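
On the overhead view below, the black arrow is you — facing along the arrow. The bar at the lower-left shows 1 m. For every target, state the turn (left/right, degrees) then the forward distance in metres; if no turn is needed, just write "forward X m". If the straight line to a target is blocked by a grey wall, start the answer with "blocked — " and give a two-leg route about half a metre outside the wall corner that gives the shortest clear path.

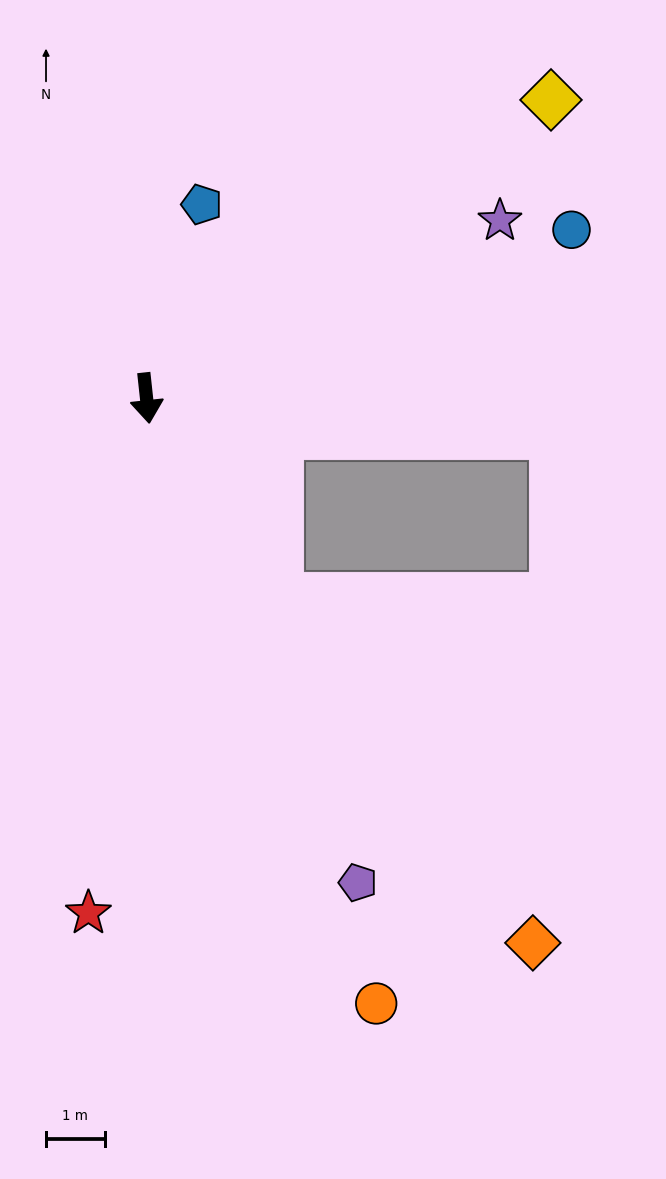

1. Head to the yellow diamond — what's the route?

turn left 120°, forward 8.6 m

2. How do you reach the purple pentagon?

turn left 17°, forward 9.0 m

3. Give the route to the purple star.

turn left 110°, forward 6.7 m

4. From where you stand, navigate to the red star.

turn right 13°, forward 8.8 m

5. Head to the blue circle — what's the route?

turn left 105°, forward 7.8 m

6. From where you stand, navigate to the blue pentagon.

turn left 158°, forward 3.4 m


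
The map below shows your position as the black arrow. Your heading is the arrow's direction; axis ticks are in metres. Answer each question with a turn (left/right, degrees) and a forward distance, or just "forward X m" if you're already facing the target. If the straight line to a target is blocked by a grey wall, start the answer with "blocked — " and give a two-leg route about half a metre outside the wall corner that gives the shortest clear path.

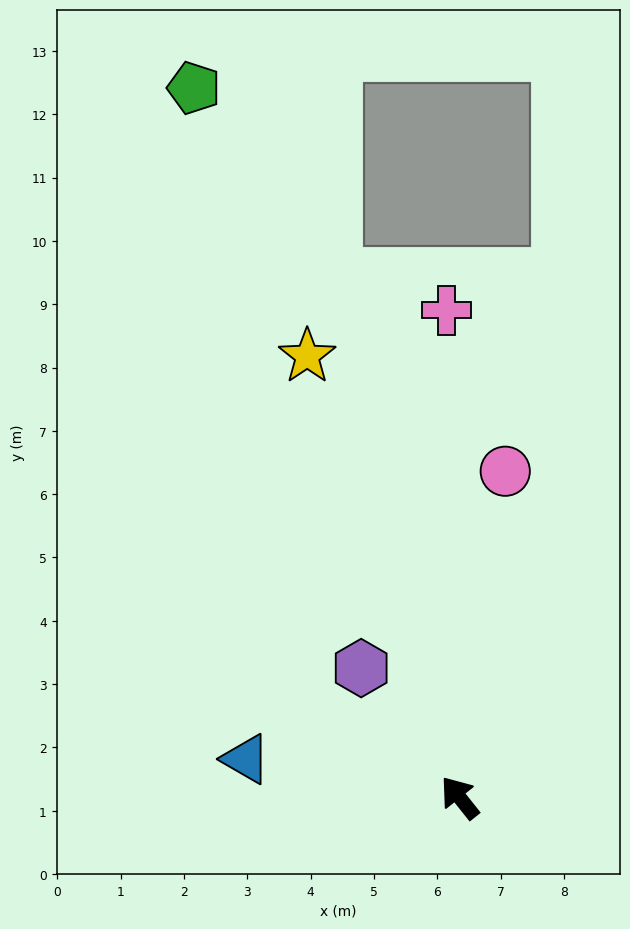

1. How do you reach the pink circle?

turn right 46°, forward 5.2 m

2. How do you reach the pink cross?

turn right 37°, forward 7.7 m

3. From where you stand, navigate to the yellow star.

turn right 19°, forward 7.4 m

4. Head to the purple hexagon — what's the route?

forward 2.6 m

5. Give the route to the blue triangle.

turn left 41°, forward 3.4 m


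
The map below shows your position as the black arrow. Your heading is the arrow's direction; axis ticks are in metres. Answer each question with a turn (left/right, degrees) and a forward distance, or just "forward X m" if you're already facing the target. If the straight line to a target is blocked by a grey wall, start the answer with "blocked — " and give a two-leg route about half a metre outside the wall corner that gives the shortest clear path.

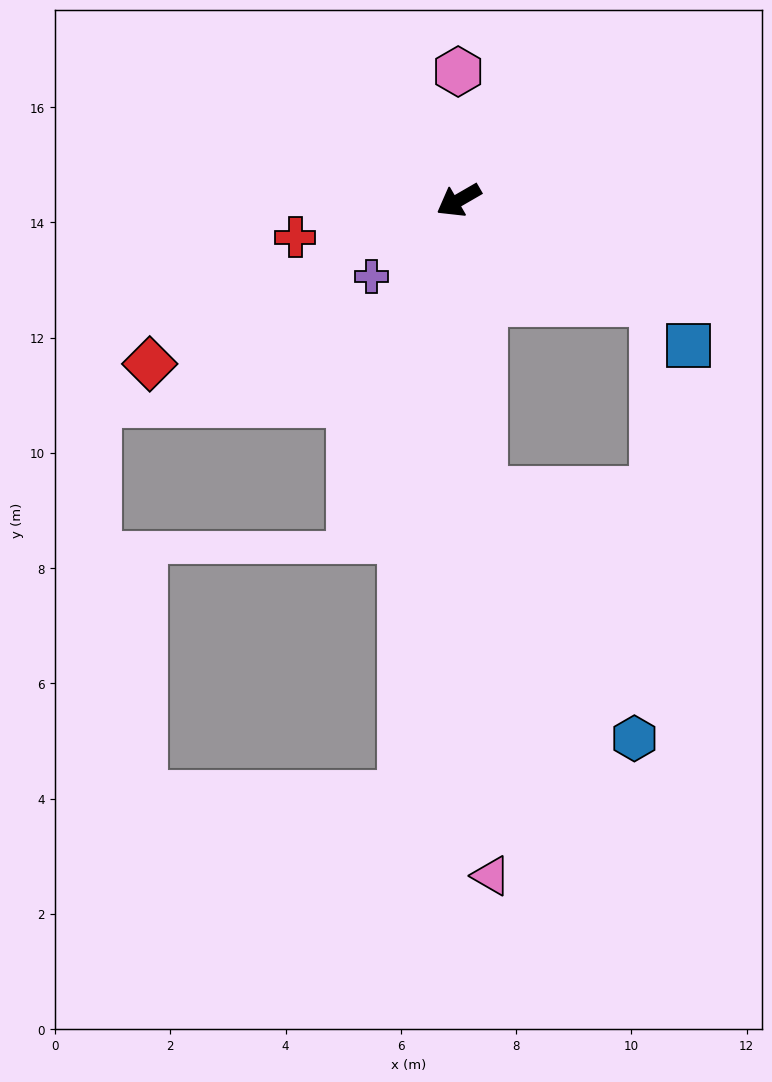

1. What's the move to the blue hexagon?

blocked — turn left 65°, forward 5.1 m, then turn left 26°, forward 5.0 m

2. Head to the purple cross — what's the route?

turn left 11°, forward 2.0 m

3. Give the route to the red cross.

turn right 17°, forward 2.9 m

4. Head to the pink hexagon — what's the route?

turn right 120°, forward 2.2 m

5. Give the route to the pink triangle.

turn left 63°, forward 11.7 m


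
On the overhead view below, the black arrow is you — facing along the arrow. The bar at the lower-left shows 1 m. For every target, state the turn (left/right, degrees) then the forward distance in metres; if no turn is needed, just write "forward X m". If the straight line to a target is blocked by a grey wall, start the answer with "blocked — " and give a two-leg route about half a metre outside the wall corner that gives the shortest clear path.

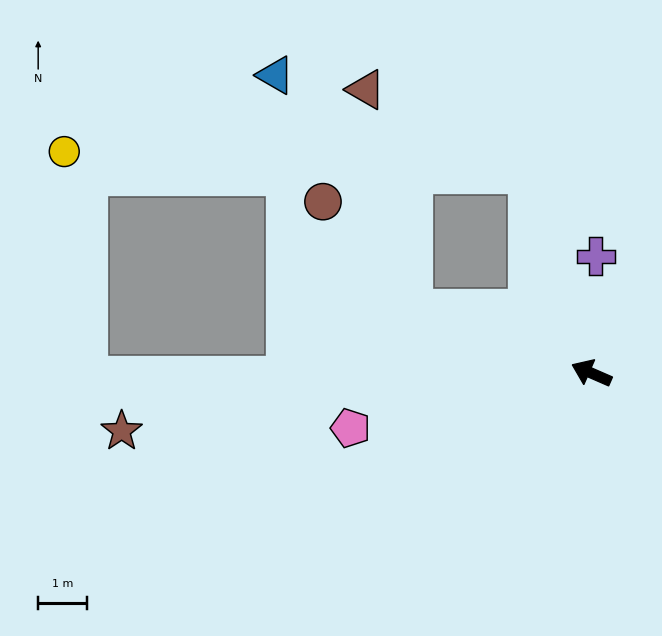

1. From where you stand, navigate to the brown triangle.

blocked — turn right 49°, forward 4.3 m, then turn left 46°, forward 3.8 m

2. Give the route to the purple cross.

turn right 69°, forward 2.4 m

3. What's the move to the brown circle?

blocked — turn left 4°, forward 3.9 m, then turn right 31°, forward 2.9 m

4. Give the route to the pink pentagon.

turn left 36°, forward 5.1 m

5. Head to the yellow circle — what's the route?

blocked — turn left 24°, forward 10.3 m, then turn right 85°, forward 4.6 m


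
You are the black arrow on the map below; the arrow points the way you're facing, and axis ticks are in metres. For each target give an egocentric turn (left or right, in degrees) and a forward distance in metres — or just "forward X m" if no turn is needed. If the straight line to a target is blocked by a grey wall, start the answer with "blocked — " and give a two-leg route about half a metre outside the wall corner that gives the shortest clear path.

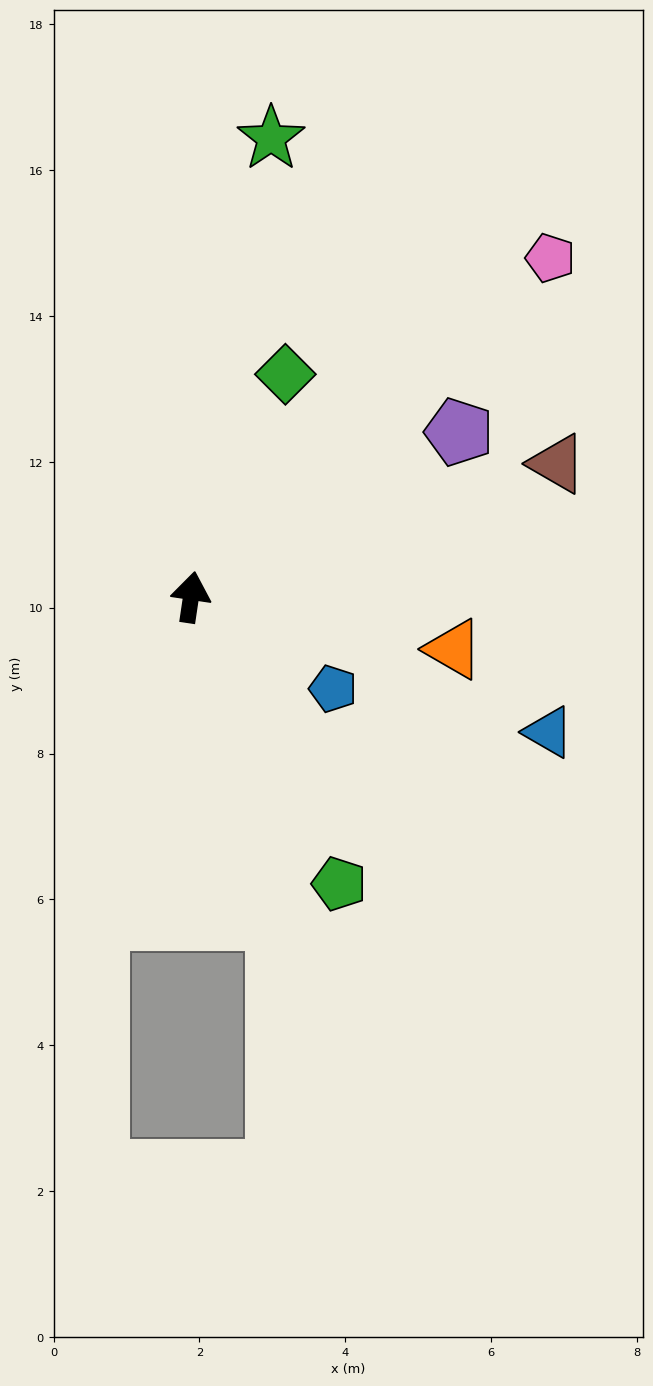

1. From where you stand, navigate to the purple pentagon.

turn right 50°, forward 4.3 m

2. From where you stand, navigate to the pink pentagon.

turn right 38°, forward 6.8 m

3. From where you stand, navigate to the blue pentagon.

turn right 114°, forward 2.3 m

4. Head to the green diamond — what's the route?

turn right 14°, forward 3.3 m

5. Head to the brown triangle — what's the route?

turn right 62°, forward 5.3 m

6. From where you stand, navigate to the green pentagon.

turn right 144°, forward 4.4 m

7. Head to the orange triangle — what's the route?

turn right 93°, forward 3.7 m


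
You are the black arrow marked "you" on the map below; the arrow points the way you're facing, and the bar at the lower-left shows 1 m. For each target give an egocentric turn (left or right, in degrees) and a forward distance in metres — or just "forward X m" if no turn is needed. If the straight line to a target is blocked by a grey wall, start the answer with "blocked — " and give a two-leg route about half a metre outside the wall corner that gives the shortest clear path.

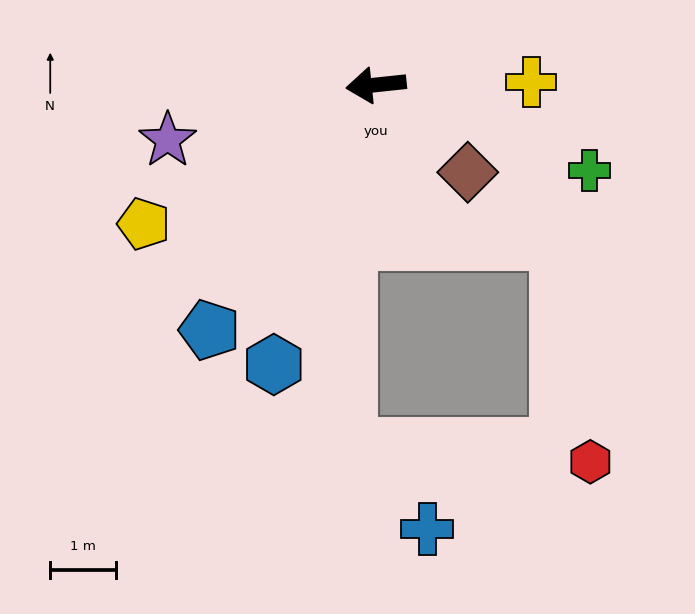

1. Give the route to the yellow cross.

turn left 175°, forward 2.4 m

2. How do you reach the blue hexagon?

turn left 64°, forward 4.5 m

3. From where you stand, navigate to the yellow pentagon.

turn left 25°, forward 4.1 m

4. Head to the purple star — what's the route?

turn left 9°, forward 3.3 m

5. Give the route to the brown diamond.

turn left 130°, forward 1.9 m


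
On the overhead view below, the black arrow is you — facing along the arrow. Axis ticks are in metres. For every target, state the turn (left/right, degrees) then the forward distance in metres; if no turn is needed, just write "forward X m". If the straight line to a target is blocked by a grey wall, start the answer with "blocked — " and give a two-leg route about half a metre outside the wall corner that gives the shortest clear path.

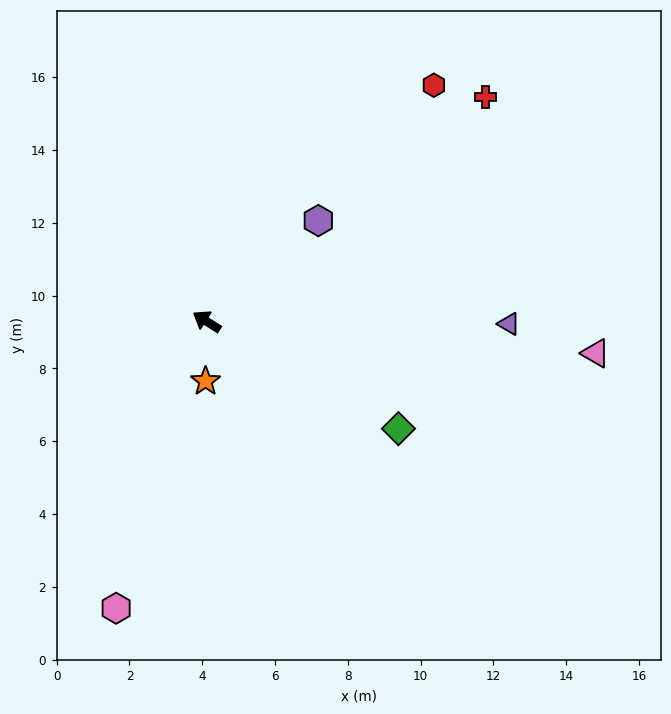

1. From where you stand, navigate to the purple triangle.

turn right 148°, forward 8.3 m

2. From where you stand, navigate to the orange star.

turn left 121°, forward 1.6 m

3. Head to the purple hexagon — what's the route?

turn right 105°, forward 4.1 m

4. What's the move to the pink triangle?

turn right 152°, forward 10.7 m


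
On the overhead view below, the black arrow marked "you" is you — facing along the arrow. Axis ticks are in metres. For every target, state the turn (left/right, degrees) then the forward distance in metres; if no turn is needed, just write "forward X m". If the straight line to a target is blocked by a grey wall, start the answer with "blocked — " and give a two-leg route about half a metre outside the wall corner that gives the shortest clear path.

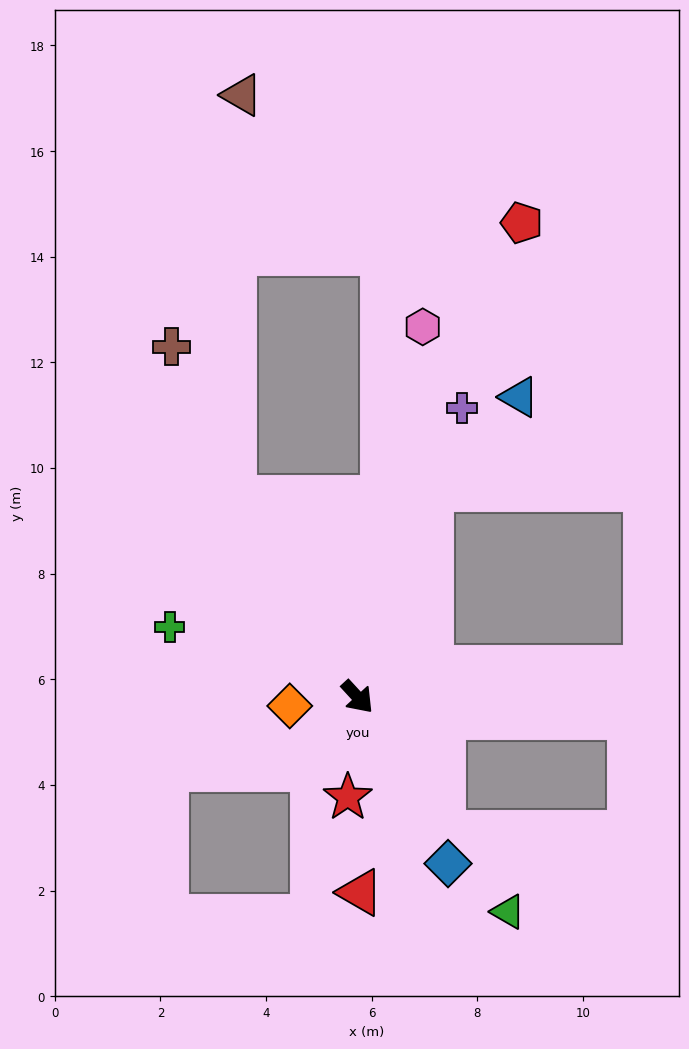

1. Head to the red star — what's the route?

turn right 48°, forward 1.9 m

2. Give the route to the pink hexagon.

turn left 127°, forward 7.1 m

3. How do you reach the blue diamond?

turn right 14°, forward 3.6 m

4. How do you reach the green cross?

turn right 153°, forward 3.8 m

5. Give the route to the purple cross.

turn left 118°, forward 5.8 m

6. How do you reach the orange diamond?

turn right 125°, forward 1.3 m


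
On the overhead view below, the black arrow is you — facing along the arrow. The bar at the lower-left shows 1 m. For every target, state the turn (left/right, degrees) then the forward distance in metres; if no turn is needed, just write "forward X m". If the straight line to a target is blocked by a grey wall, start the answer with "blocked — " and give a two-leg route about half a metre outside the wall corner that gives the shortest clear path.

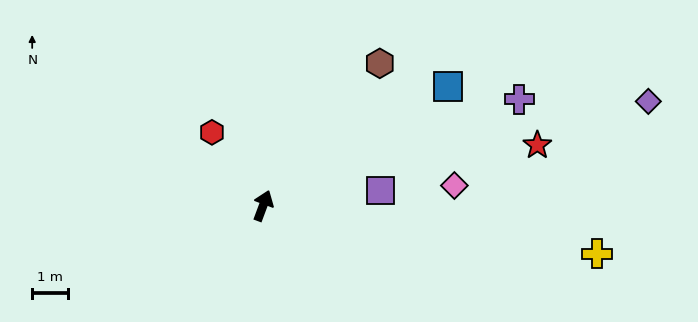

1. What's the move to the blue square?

turn right 37°, forward 6.2 m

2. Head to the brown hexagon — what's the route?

turn right 19°, forward 5.2 m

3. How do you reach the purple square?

turn right 62°, forward 3.3 m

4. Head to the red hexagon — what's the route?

turn left 55°, forward 2.5 m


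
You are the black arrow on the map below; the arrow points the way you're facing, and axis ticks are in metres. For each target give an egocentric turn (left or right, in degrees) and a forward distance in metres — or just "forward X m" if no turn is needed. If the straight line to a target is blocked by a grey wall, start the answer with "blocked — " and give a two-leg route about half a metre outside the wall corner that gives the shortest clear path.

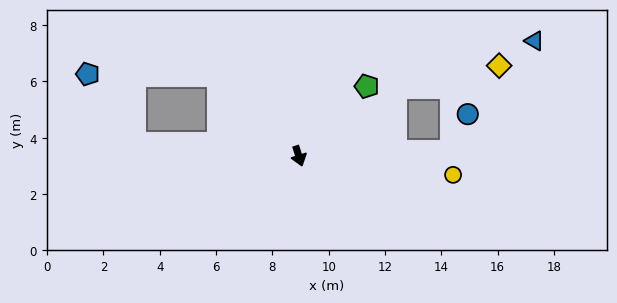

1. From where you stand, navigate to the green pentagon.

turn left 118°, forward 3.5 m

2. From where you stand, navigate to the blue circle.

blocked — turn left 74°, forward 5.4 m, then turn left 65°, forward 1.5 m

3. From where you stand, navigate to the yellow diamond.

blocked — turn left 108°, forward 4.2 m, then turn right 24°, forward 3.8 m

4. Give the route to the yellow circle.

turn left 65°, forward 5.5 m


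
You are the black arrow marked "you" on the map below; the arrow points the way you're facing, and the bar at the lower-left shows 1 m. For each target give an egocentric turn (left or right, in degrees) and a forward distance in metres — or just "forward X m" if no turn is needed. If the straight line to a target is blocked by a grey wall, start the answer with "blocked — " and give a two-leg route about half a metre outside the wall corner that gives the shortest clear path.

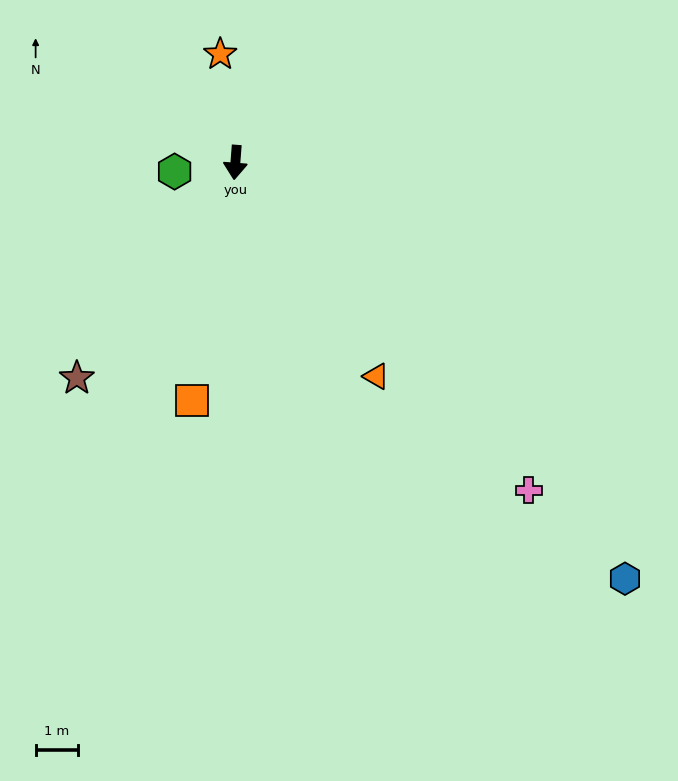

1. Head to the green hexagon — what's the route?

turn right 77°, forward 1.5 m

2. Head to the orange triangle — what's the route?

turn left 38°, forward 6.1 m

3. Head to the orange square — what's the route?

turn right 6°, forward 5.7 m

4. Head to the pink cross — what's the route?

turn left 46°, forward 10.4 m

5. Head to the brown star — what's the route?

turn right 32°, forward 6.4 m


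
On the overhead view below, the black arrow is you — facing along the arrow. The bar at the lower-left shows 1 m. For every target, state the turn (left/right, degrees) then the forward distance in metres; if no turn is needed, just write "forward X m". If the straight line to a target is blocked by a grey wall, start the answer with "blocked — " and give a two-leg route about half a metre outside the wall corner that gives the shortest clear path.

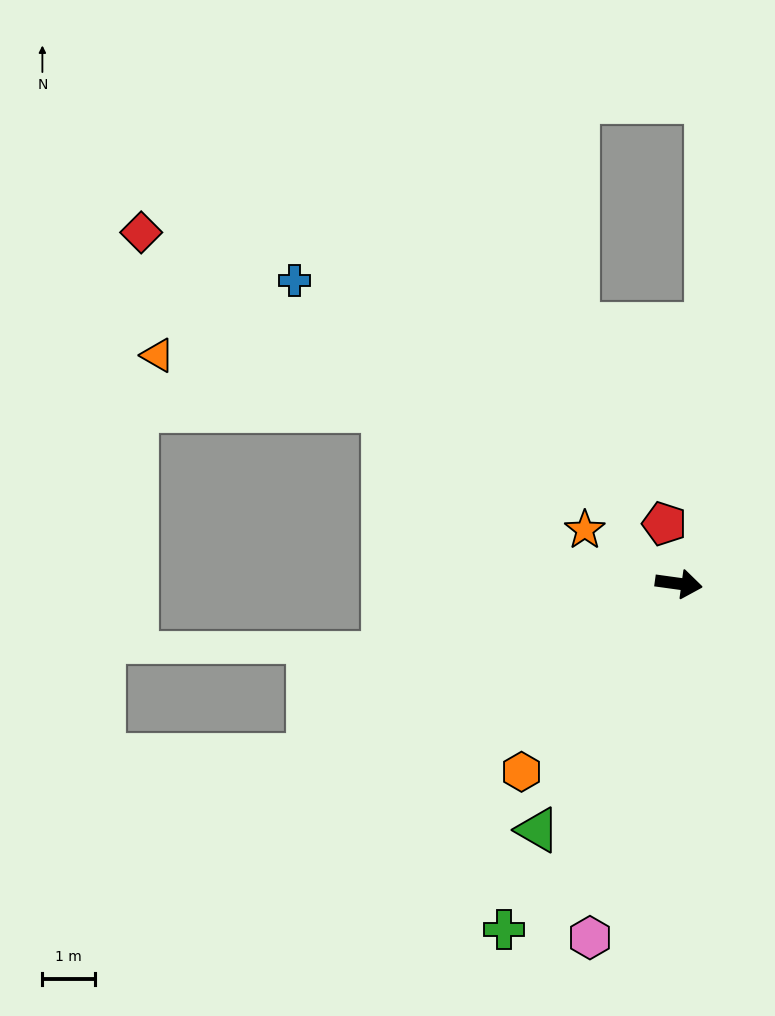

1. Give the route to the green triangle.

turn right 112°, forward 5.4 m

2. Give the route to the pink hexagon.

turn right 96°, forward 7.0 m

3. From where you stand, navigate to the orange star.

turn left 158°, forward 2.1 m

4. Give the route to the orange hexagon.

turn right 122°, forward 4.7 m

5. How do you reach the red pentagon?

turn left 111°, forward 1.2 m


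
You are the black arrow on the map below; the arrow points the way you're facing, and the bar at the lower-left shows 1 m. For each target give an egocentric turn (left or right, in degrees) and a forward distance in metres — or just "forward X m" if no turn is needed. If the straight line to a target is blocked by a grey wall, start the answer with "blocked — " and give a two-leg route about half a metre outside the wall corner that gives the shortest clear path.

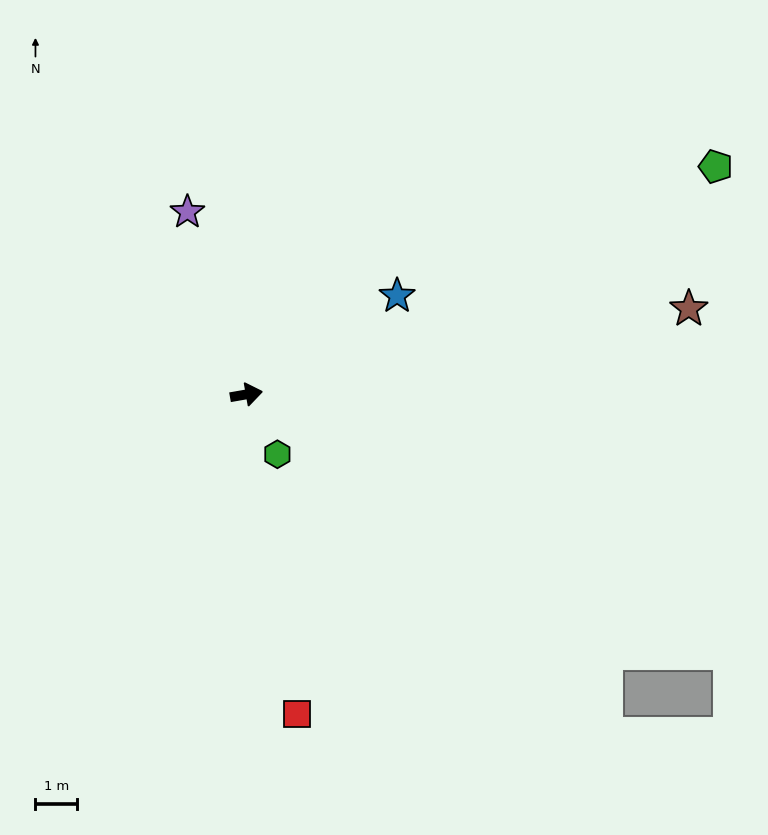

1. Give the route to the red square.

turn right 91°, forward 7.8 m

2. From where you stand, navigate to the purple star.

turn left 98°, forward 4.6 m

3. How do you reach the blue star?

turn left 23°, forward 4.3 m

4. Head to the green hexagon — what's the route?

turn right 73°, forward 1.6 m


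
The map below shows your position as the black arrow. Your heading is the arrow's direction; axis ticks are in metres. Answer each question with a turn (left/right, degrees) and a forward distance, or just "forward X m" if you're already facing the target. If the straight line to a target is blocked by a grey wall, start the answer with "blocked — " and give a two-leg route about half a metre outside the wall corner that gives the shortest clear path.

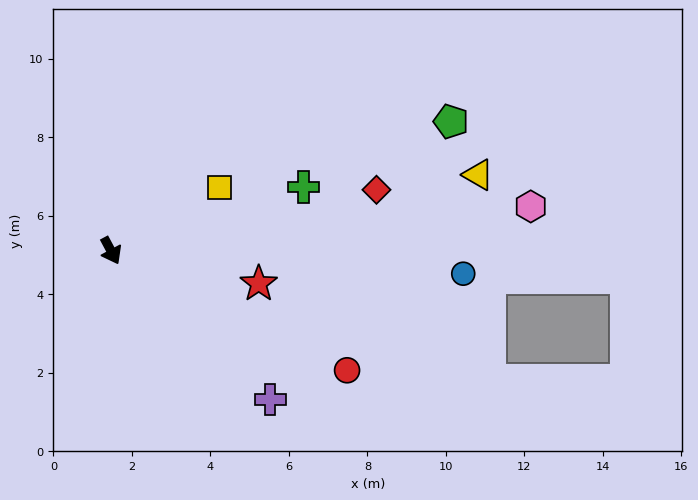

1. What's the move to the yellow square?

turn left 92°, forward 3.2 m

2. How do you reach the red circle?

turn left 35°, forward 6.7 m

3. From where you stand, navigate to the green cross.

turn left 80°, forward 5.2 m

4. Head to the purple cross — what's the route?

turn left 19°, forward 5.6 m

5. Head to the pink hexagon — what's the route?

turn left 68°, forward 10.8 m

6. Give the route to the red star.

turn left 49°, forward 3.9 m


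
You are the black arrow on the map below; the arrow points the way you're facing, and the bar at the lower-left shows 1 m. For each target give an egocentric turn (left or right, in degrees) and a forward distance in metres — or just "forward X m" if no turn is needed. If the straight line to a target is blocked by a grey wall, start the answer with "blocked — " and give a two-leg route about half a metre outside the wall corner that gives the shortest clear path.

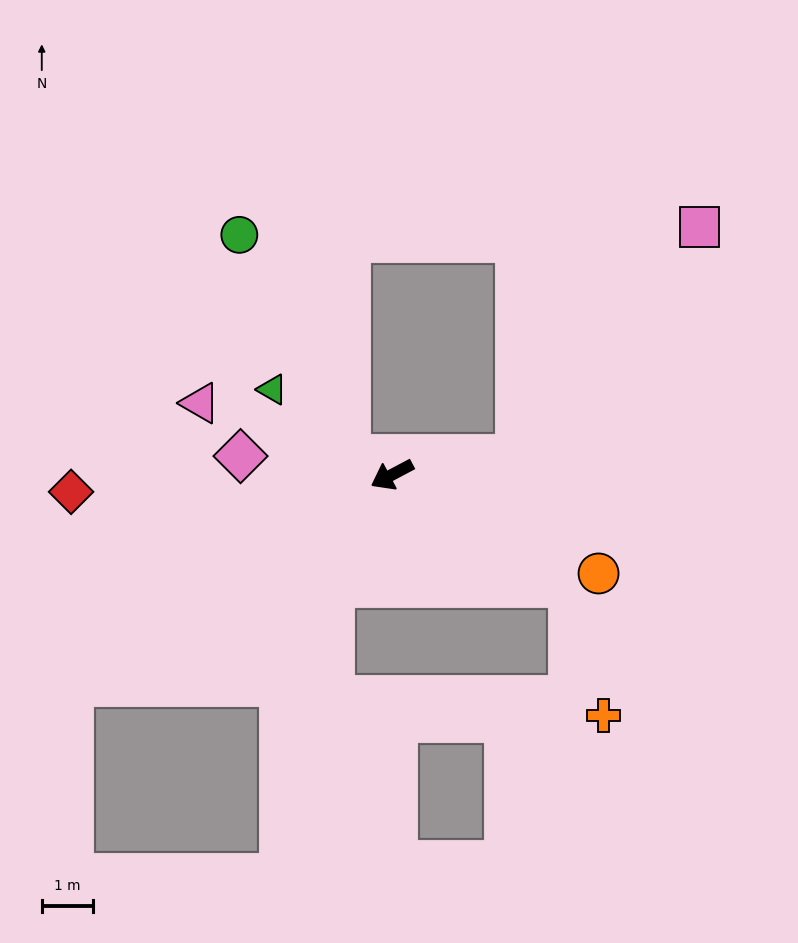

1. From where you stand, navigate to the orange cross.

blocked — turn left 120°, forward 4.1 m, then turn right 44°, forward 2.6 m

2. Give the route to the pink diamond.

turn right 35°, forward 3.0 m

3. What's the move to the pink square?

blocked — turn left 161°, forward 2.5 m, then turn left 43°, forward 5.7 m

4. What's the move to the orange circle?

turn left 127°, forward 4.5 m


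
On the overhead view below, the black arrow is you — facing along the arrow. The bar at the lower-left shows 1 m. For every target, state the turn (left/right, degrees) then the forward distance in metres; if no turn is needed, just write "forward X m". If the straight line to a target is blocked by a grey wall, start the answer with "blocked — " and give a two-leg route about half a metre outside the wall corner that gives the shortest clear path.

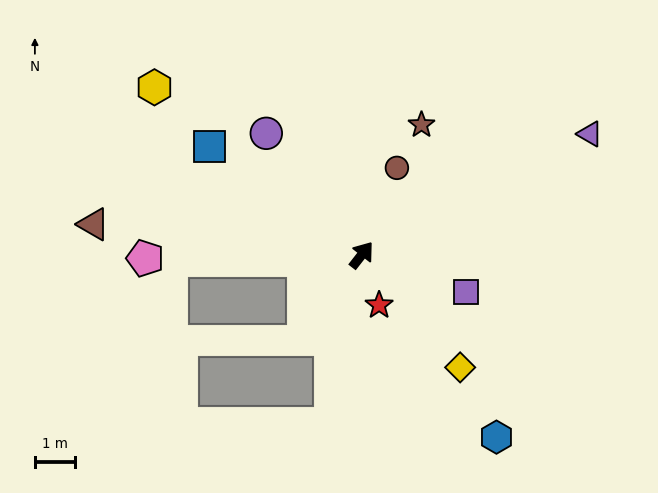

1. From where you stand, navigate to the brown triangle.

turn left 121°, forward 6.7 m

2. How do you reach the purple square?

turn right 72°, forward 2.8 m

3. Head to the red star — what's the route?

turn right 123°, forward 1.3 m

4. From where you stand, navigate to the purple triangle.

turn right 24°, forward 6.4 m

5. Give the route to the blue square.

turn left 92°, forward 4.7 m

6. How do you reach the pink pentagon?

turn left 129°, forward 5.4 m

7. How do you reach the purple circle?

turn left 76°, forward 3.9 m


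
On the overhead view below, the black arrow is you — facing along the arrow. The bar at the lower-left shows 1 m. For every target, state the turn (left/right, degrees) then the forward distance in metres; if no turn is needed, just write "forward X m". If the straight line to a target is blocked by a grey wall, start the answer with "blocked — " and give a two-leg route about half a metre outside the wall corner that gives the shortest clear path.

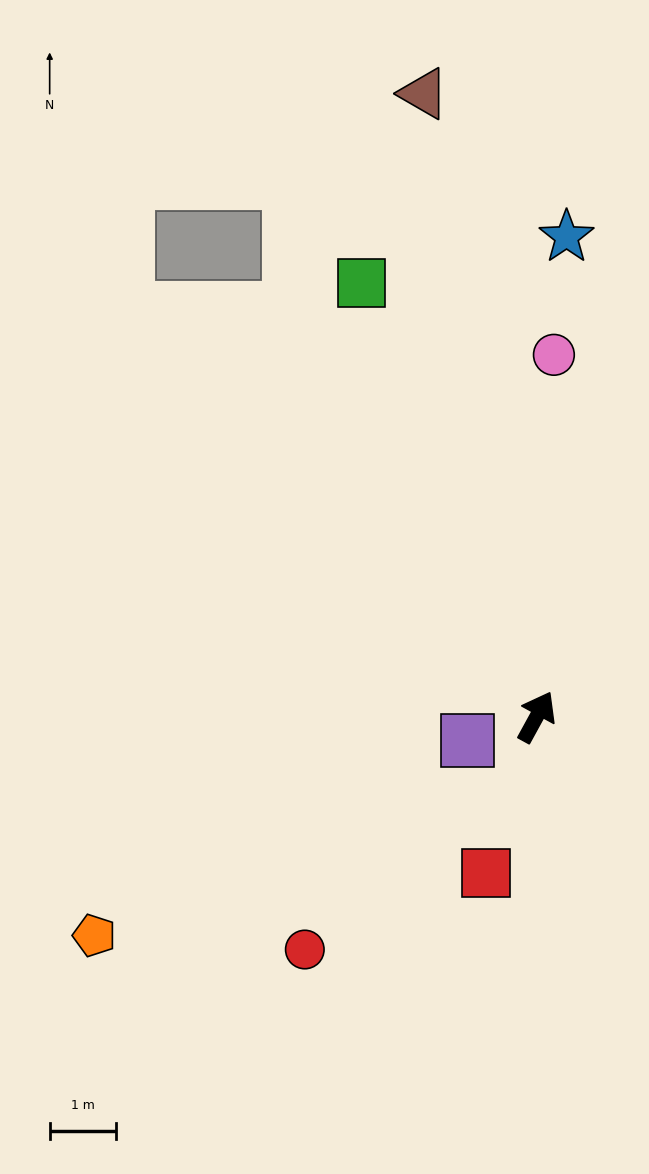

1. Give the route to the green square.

turn left 51°, forward 7.0 m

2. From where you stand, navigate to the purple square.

turn left 137°, forward 1.1 m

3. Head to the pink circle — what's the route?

turn left 26°, forward 5.5 m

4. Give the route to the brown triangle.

turn left 39°, forward 9.5 m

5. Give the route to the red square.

turn right 169°, forward 2.5 m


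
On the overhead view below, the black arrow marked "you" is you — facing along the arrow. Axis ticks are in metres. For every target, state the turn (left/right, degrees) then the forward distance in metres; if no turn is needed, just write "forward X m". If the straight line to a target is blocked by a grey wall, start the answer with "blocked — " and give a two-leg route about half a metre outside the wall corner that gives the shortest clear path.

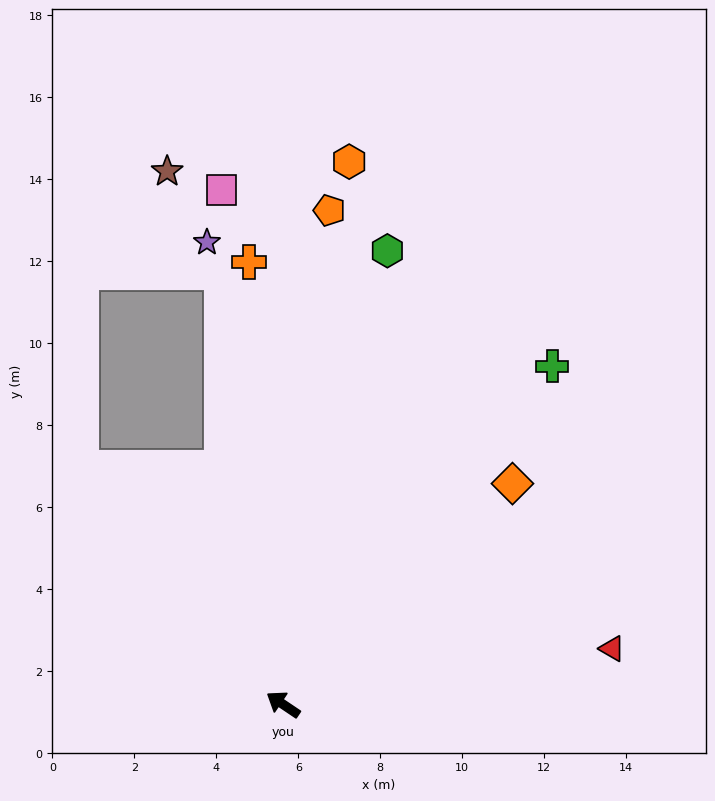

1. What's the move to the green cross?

turn right 95°, forward 10.5 m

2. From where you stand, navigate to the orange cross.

turn right 52°, forward 10.8 m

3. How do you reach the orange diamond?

turn right 102°, forward 7.8 m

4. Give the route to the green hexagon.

turn right 69°, forward 11.4 m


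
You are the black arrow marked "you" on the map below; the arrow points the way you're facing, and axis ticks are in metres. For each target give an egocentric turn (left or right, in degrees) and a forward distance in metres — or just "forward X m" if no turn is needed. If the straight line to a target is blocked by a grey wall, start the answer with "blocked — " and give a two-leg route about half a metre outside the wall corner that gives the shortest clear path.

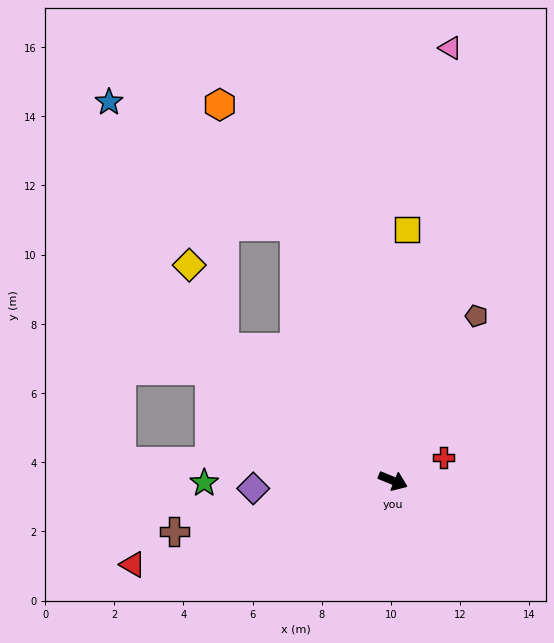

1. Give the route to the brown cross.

turn right 145°, forward 6.5 m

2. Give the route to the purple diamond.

turn right 154°, forward 4.0 m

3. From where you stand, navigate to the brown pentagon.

turn left 86°, forward 5.3 m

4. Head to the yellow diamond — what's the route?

blocked — turn left 164°, forward 6.2 m, then turn right 29°, forward 2.6 m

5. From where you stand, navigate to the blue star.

blocked — turn left 134°, forward 7.9 m, then turn left 34°, forward 6.5 m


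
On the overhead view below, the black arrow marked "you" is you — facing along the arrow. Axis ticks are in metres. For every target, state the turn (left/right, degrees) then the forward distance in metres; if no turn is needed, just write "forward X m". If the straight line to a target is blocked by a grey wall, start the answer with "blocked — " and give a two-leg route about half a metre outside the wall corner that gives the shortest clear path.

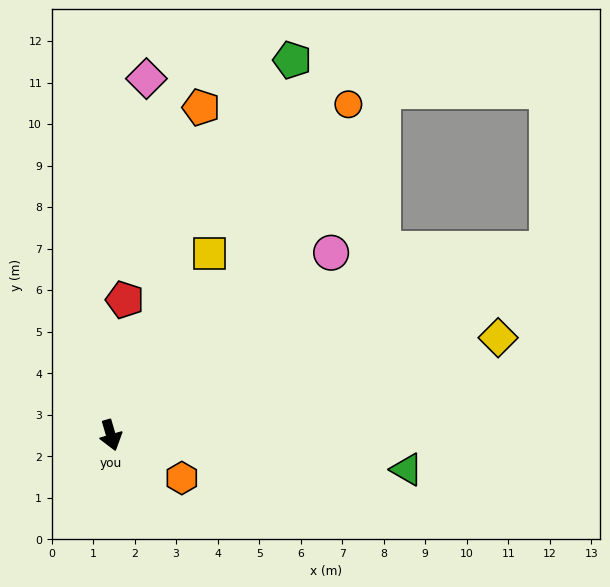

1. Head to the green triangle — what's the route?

turn left 67°, forward 7.2 m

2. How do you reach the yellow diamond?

turn left 88°, forward 9.6 m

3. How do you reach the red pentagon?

turn left 158°, forward 3.3 m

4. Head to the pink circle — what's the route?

turn left 113°, forward 6.9 m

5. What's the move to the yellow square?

turn left 135°, forward 5.0 m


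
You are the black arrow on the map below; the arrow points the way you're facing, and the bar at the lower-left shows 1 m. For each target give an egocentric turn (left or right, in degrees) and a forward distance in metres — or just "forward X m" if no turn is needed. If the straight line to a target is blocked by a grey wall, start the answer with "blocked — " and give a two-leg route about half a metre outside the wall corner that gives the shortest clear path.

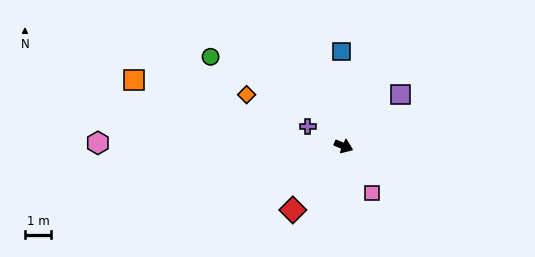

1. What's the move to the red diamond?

turn right 106°, forward 3.1 m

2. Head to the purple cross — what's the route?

turn left 174°, forward 1.6 m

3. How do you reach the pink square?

turn right 37°, forward 2.1 m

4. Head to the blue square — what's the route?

turn left 113°, forward 3.6 m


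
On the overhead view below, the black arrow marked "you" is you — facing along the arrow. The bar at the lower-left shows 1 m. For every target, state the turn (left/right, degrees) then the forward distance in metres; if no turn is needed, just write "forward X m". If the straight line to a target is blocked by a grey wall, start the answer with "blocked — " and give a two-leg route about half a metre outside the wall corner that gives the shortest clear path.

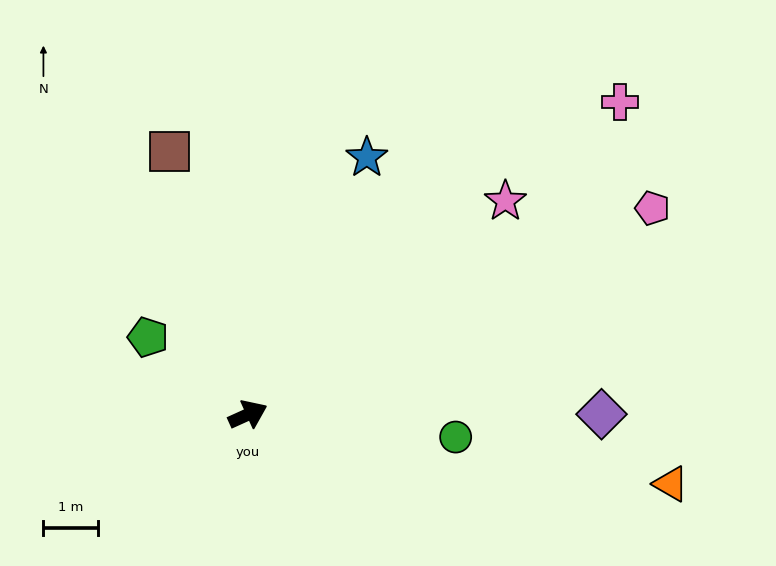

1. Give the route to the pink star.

turn left 15°, forward 6.1 m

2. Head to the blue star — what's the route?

turn left 41°, forward 5.2 m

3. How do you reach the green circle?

turn right 31°, forward 3.8 m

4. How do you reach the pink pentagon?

turn left 3°, forward 8.3 m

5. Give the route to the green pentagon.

turn left 118°, forward 2.3 m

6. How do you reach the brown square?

turn left 82°, forward 5.0 m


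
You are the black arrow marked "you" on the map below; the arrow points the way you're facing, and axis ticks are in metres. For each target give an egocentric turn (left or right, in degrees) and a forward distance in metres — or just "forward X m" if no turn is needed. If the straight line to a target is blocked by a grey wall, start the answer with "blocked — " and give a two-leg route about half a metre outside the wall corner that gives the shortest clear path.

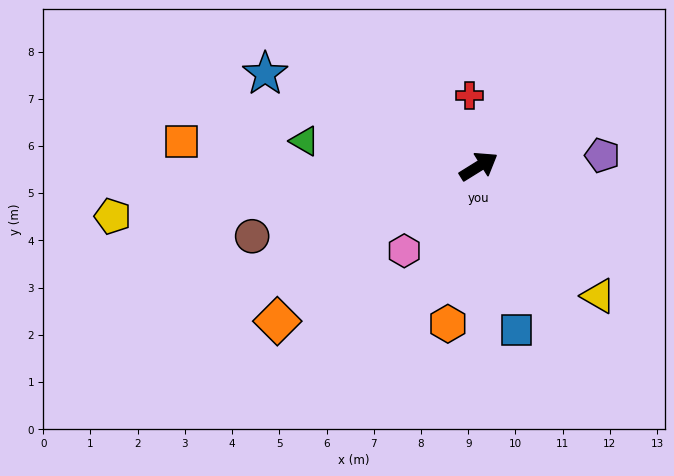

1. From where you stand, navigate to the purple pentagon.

turn right 27°, forward 2.6 m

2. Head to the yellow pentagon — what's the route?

turn left 156°, forward 7.8 m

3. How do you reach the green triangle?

turn left 140°, forward 3.7 m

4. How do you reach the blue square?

turn right 109°, forward 3.6 m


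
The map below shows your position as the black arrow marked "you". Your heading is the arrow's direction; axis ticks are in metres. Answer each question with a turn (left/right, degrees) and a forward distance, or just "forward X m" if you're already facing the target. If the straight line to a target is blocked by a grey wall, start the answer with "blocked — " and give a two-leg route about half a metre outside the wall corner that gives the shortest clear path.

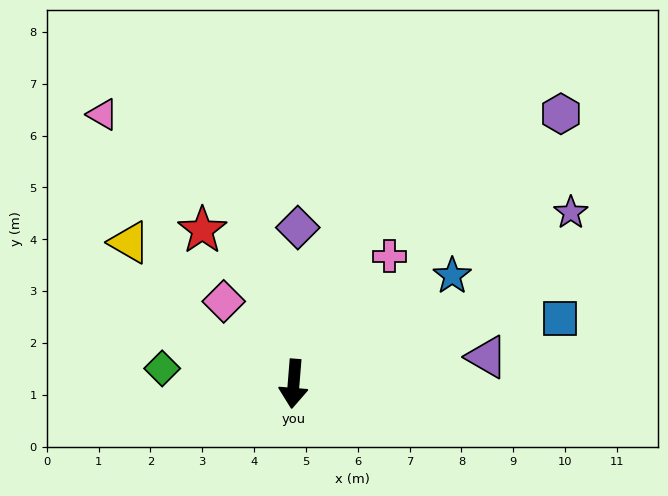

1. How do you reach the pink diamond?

turn right 135°, forward 2.1 m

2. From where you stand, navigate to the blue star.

turn left 129°, forward 3.7 m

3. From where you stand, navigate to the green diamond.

turn right 92°, forward 2.6 m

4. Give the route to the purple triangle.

turn left 103°, forward 3.8 m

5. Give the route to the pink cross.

turn left 148°, forward 3.1 m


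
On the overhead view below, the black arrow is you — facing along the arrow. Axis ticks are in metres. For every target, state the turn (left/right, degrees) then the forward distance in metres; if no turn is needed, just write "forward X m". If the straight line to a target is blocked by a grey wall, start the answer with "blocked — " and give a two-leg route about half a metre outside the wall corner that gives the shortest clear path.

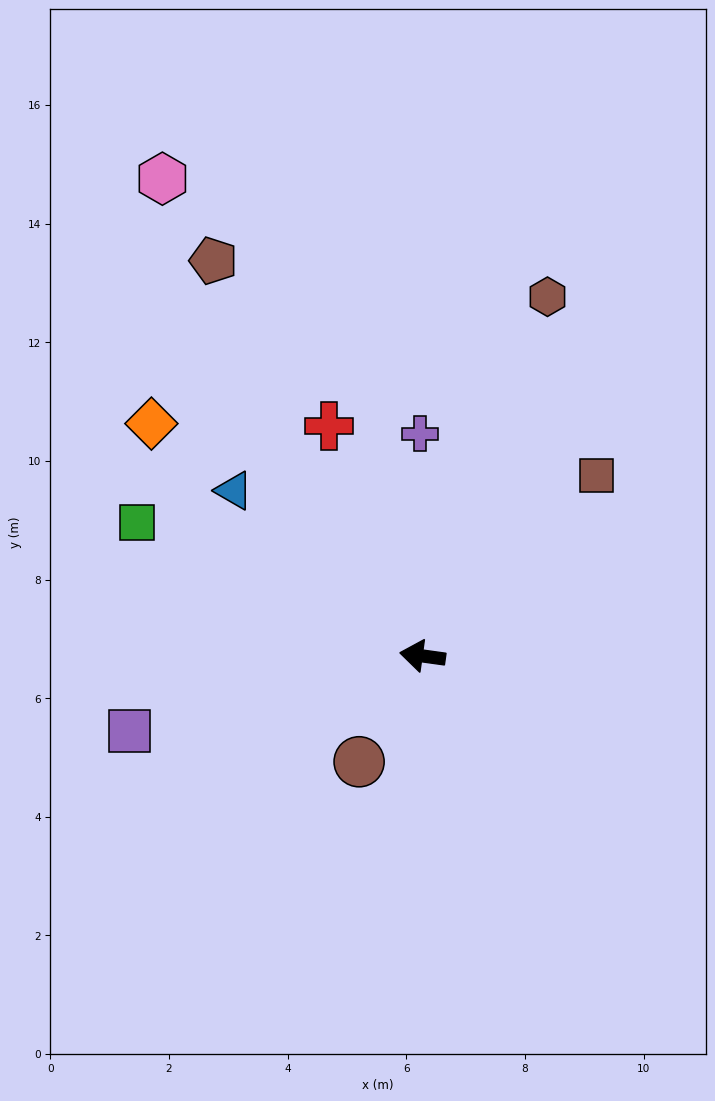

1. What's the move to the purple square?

turn left 22°, forward 5.1 m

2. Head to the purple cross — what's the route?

turn right 81°, forward 3.7 m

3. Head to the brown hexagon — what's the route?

turn right 101°, forward 6.4 m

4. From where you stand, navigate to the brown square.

turn right 126°, forward 4.2 m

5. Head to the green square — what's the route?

turn right 17°, forward 5.3 m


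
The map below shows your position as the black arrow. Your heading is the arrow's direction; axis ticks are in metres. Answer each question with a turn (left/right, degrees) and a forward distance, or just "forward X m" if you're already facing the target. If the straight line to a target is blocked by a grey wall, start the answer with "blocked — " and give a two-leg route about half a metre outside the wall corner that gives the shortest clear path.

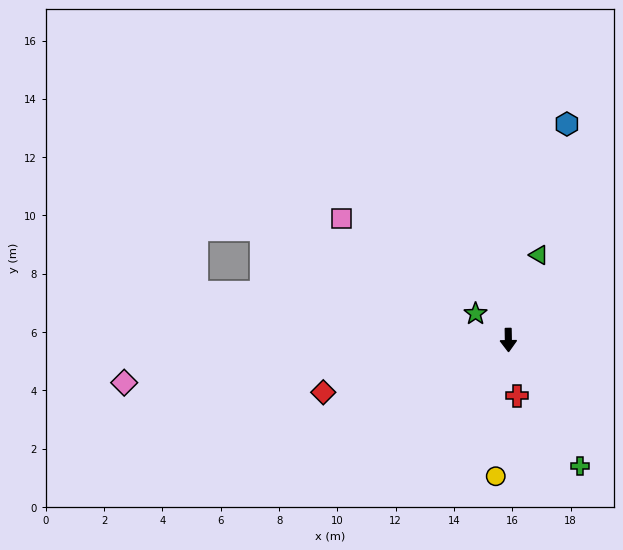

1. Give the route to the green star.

turn right 130°, forward 1.4 m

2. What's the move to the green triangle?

turn left 159°, forward 3.1 m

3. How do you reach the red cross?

turn left 8°, forward 1.9 m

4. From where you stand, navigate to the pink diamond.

turn right 85°, forward 13.3 m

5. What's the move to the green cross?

turn left 29°, forward 5.0 m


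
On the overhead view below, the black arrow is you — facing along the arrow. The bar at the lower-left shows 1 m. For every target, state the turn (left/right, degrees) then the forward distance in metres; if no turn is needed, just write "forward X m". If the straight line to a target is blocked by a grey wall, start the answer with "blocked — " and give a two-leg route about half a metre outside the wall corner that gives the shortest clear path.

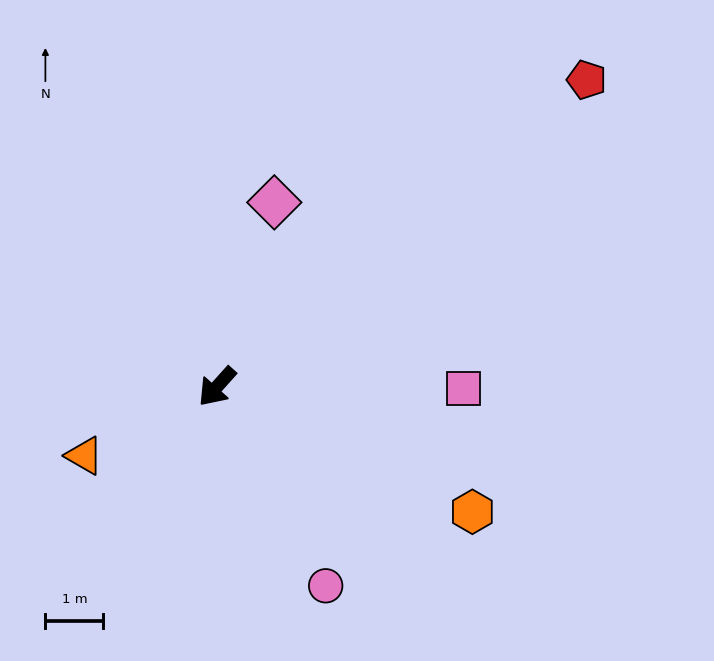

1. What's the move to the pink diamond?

turn right 155°, forward 3.3 m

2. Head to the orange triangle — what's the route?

turn right 21°, forward 2.6 m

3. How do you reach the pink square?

turn left 132°, forward 4.3 m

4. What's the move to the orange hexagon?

turn left 106°, forward 4.9 m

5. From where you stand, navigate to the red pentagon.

turn left 172°, forward 8.3 m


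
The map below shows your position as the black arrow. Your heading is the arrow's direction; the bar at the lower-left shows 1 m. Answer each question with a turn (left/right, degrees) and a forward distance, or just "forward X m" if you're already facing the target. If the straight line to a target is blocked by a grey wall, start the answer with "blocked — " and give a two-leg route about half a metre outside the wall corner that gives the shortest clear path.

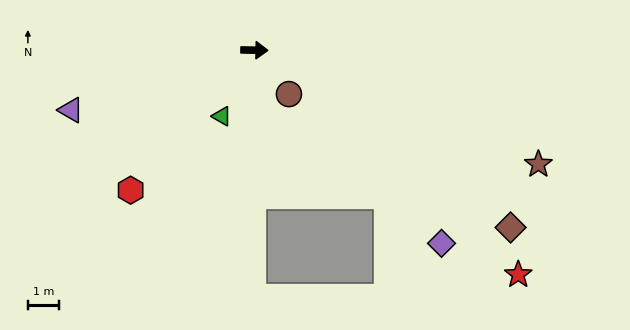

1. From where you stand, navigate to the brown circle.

turn right 51°, forward 1.8 m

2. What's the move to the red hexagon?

turn right 131°, forward 5.9 m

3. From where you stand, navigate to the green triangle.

turn right 115°, forward 2.3 m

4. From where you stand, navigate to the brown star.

turn right 21°, forward 9.7 m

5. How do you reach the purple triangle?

turn right 161°, forward 6.1 m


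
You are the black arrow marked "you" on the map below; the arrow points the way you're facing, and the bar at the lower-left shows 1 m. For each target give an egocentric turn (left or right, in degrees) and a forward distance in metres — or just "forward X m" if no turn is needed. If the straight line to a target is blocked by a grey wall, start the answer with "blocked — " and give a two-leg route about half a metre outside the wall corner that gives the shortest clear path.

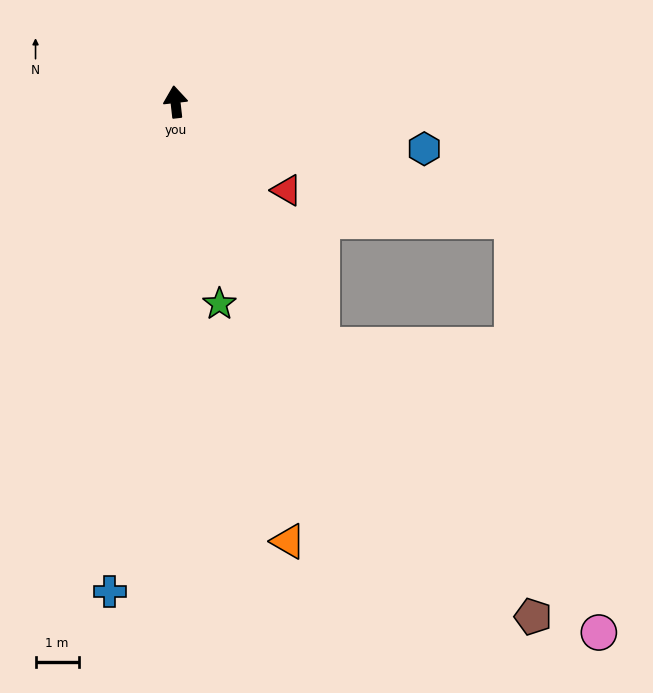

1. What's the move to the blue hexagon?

turn right 107°, forward 5.9 m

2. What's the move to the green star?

turn right 174°, forward 4.8 m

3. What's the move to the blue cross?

turn left 166°, forward 11.5 m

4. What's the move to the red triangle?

turn right 135°, forward 3.3 m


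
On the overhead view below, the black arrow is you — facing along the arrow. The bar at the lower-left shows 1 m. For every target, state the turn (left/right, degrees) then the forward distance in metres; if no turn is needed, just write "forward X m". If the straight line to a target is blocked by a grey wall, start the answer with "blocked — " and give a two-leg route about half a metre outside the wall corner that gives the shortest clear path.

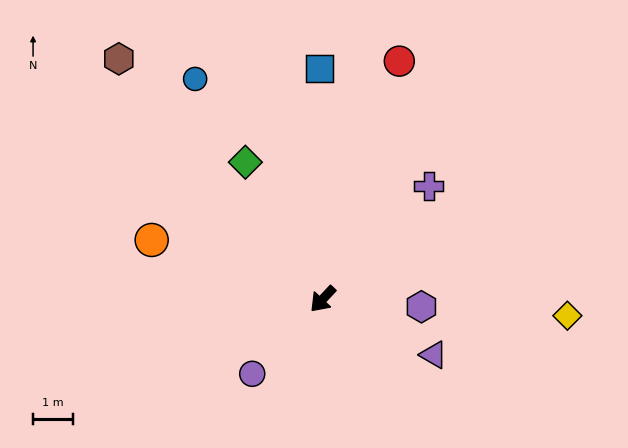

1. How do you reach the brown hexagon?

turn right 97°, forward 7.9 m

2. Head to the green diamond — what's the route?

turn right 107°, forward 3.9 m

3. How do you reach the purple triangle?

turn left 106°, forward 3.1 m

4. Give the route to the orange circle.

turn right 66°, forward 4.5 m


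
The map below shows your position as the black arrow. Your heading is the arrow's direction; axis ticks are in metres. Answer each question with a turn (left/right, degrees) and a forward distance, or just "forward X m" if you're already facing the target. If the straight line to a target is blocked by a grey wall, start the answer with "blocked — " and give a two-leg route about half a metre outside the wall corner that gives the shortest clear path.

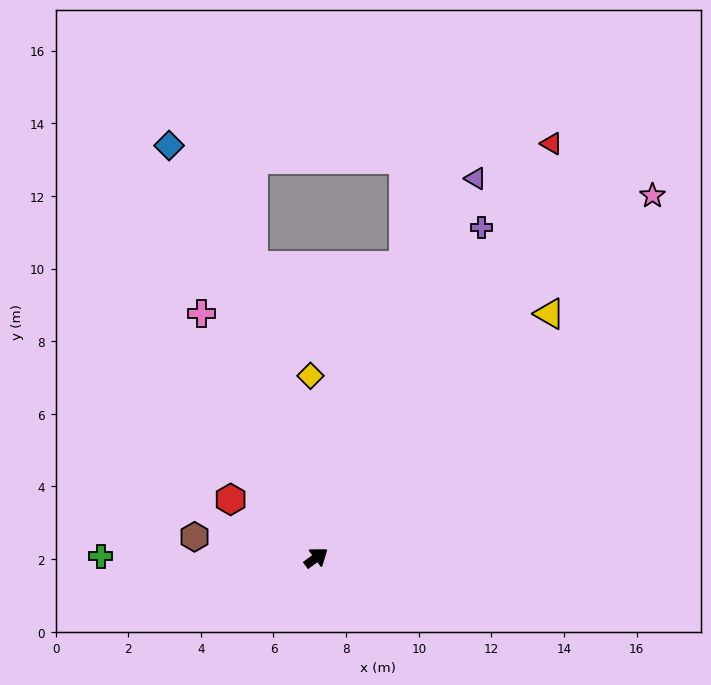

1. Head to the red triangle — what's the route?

turn left 24°, forward 13.1 m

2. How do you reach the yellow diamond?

turn left 55°, forward 5.0 m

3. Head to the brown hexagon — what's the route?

turn left 134°, forward 3.4 m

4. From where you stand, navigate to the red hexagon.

turn left 109°, forward 2.9 m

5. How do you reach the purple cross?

turn left 27°, forward 10.2 m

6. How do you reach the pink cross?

turn left 79°, forward 7.4 m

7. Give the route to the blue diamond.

turn left 73°, forward 12.0 m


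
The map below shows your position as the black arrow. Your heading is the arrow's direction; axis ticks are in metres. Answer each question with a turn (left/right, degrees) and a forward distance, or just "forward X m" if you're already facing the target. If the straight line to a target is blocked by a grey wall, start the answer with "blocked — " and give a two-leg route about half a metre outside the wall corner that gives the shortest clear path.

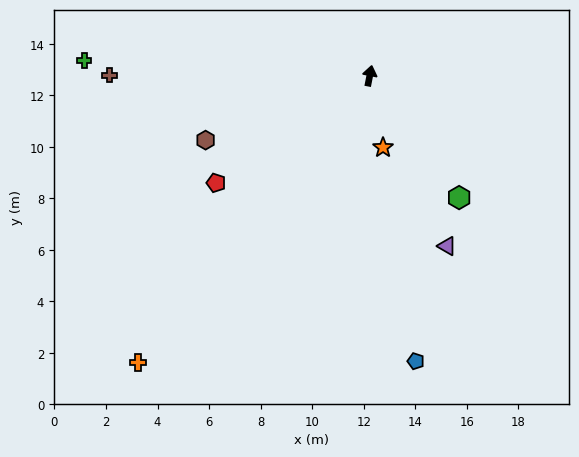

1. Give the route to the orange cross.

turn left 152°, forward 14.3 m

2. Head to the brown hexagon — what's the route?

turn left 123°, forward 6.8 m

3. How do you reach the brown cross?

turn left 101°, forward 10.1 m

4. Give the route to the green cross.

turn left 98°, forward 11.1 m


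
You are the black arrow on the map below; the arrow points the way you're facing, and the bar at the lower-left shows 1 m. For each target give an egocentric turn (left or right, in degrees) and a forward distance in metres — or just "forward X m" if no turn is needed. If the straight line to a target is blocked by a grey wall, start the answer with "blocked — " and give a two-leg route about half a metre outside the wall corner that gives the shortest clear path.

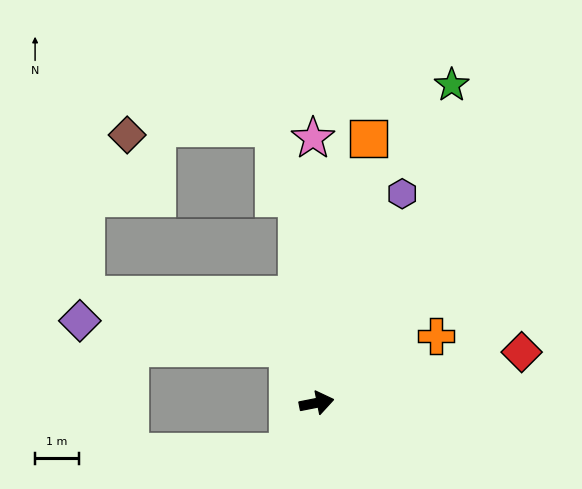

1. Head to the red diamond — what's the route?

turn left 3°, forward 4.8 m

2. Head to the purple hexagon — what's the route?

turn left 57°, forward 5.2 m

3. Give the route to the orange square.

turn left 68°, forward 6.2 m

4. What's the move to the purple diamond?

blocked — turn left 107°, forward 1.4 m, then turn left 54°, forward 4.8 m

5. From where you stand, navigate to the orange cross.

turn left 18°, forward 3.1 m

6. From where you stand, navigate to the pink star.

turn left 80°, forward 6.1 m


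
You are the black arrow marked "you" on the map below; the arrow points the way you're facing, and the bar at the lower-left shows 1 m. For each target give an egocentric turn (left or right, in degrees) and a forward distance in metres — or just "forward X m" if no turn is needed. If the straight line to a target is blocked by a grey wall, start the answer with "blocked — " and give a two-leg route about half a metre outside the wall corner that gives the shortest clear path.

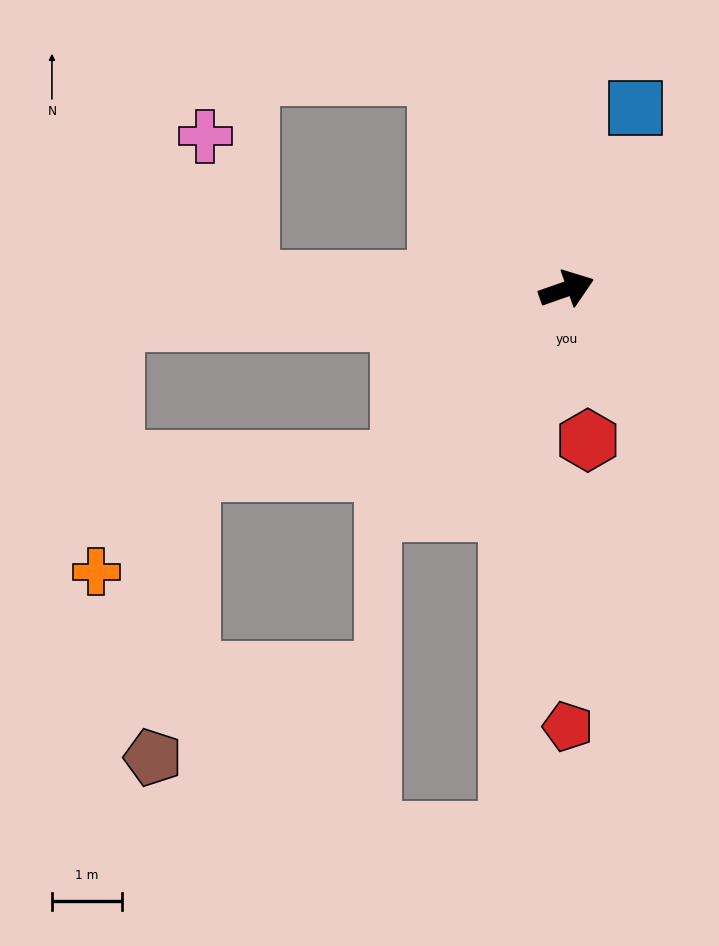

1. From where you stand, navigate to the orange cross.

blocked — turn left 165°, forward 6.4 m, then turn left 82°, forward 3.6 m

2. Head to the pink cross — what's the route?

blocked — turn left 159°, forward 4.5 m, then turn right 71°, forward 2.1 m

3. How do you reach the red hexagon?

turn right 101°, forward 2.2 m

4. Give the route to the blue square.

turn left 50°, forward 2.8 m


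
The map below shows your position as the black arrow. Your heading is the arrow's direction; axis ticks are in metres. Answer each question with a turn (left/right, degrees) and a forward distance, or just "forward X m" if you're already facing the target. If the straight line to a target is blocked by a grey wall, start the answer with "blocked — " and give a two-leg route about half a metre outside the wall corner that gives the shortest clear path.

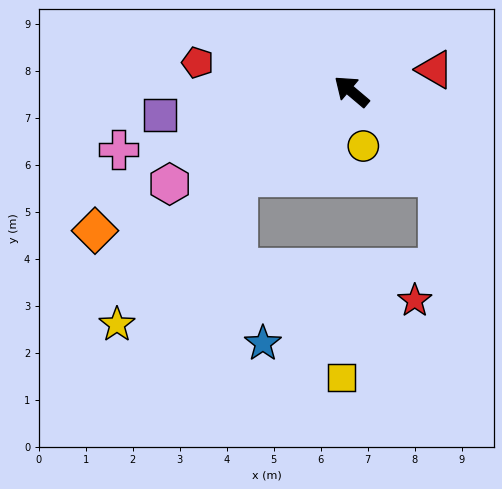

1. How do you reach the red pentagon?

turn left 30°, forward 3.3 m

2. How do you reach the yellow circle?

turn left 142°, forward 1.2 m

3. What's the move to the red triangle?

turn right 125°, forward 1.8 m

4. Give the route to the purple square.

turn left 47°, forward 4.1 m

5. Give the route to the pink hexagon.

turn left 67°, forward 4.3 m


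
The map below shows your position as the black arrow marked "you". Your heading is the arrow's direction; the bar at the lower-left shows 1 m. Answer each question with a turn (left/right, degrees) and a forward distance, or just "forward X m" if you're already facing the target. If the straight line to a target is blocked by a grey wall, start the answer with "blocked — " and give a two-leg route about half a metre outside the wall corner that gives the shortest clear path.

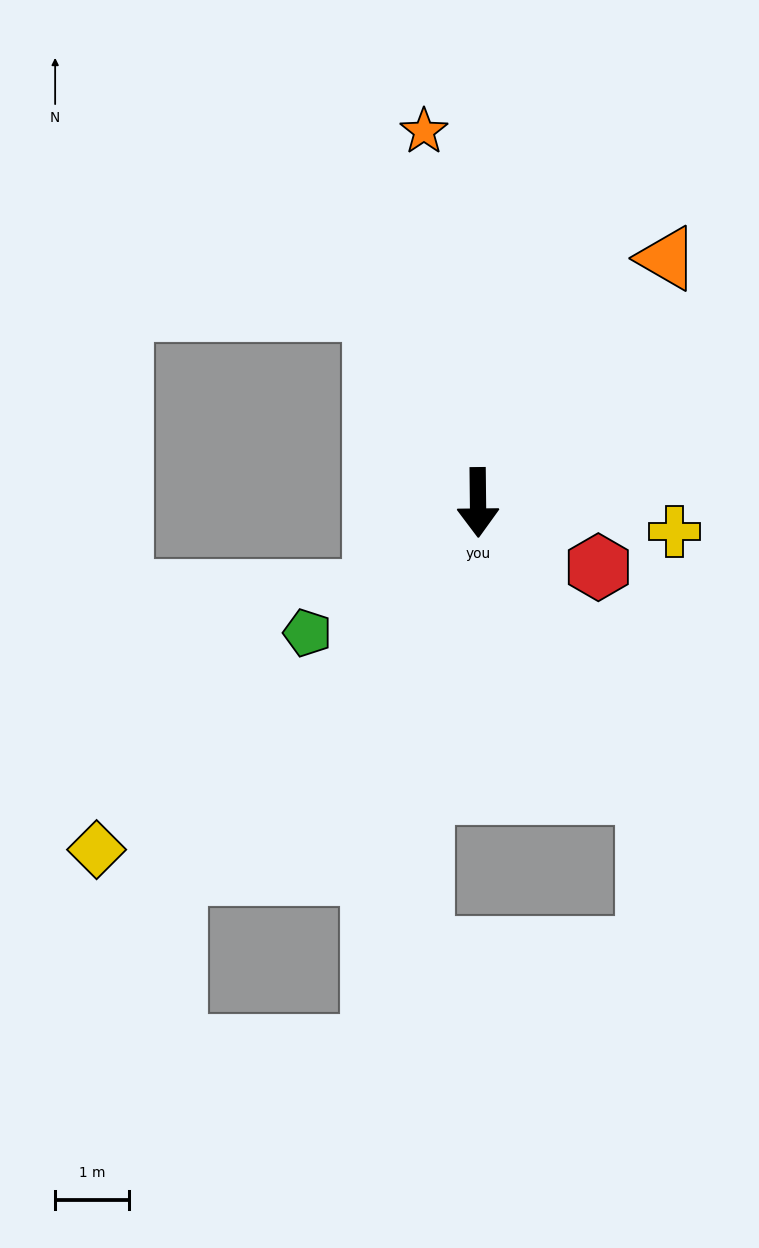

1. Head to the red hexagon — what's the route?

turn left 61°, forward 1.9 m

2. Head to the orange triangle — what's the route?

turn left 142°, forward 4.2 m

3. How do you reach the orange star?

turn right 172°, forward 5.1 m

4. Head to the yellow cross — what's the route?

turn left 81°, forward 2.7 m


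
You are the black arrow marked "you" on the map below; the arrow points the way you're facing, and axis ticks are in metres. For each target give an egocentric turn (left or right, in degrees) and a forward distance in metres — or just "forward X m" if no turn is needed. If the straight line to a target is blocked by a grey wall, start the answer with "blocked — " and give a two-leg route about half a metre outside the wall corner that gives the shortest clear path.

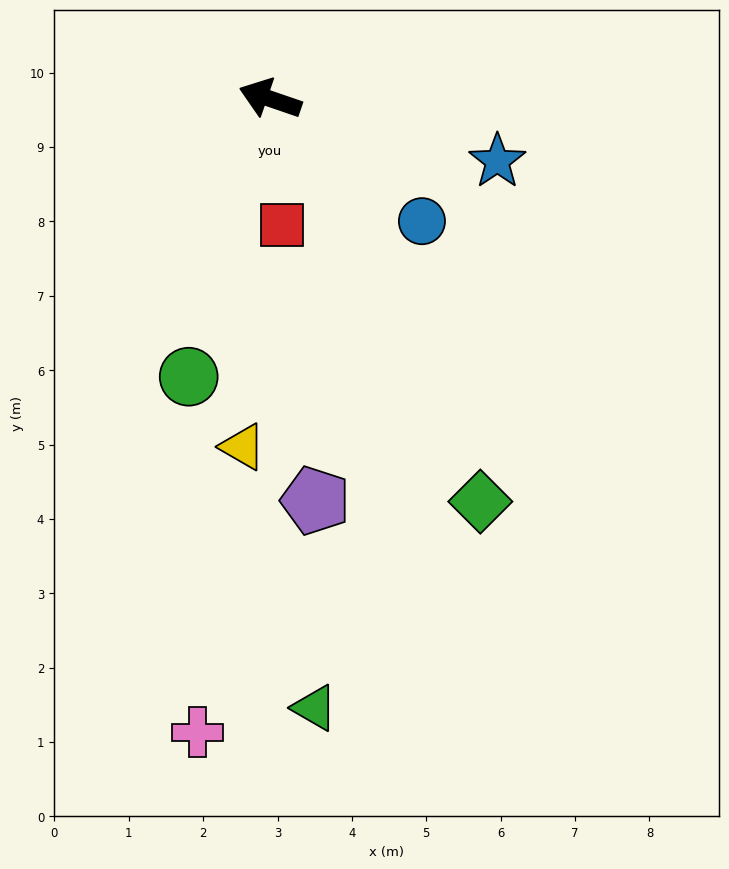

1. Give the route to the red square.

turn left 114°, forward 1.7 m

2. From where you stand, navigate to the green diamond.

turn left 136°, forward 6.1 m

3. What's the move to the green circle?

turn left 93°, forward 3.9 m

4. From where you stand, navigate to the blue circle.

turn left 160°, forward 2.6 m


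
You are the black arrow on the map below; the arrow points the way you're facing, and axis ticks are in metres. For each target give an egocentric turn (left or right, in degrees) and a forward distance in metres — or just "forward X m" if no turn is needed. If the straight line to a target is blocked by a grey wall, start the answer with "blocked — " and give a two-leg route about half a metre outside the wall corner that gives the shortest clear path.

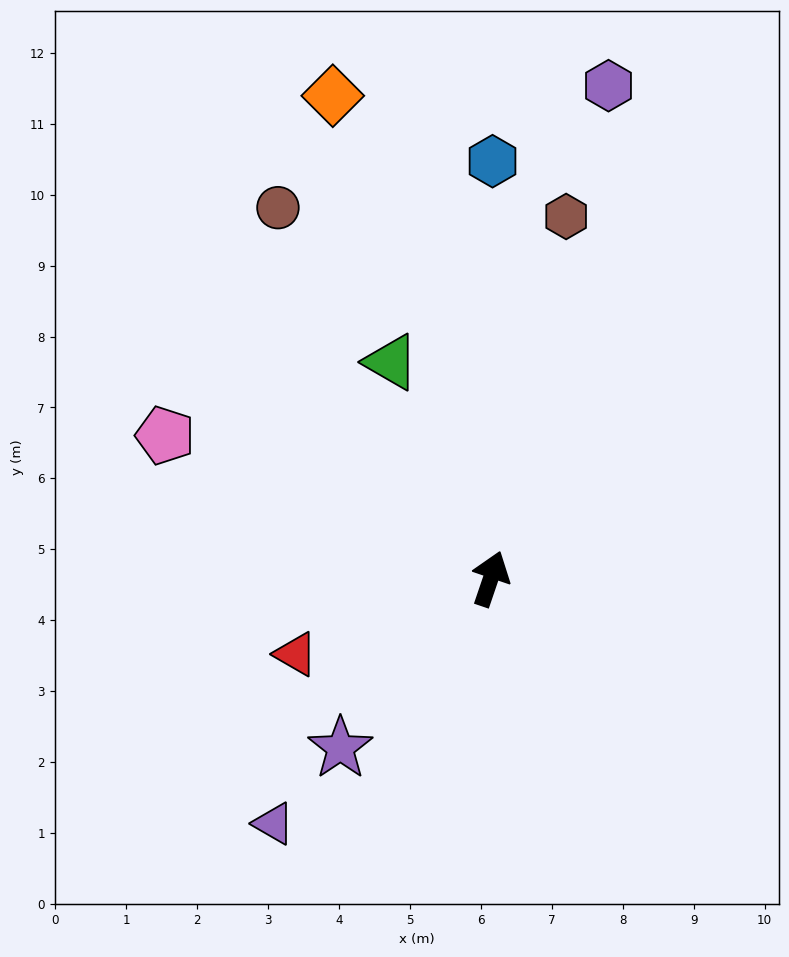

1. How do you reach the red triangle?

turn left 130°, forward 2.9 m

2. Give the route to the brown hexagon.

turn left 7°, forward 5.2 m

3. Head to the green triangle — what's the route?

turn left 43°, forward 3.4 m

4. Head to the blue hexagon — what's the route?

turn left 19°, forward 5.9 m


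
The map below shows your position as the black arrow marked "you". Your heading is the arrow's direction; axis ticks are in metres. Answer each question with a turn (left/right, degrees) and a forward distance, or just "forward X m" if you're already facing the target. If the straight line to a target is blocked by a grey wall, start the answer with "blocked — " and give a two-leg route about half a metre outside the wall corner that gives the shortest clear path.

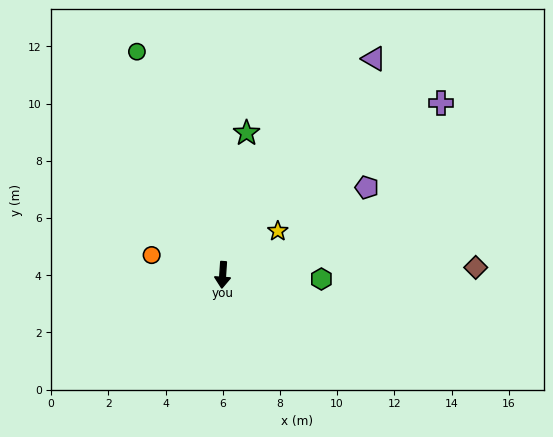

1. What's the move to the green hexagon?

turn left 91°, forward 3.5 m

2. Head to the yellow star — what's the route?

turn left 132°, forward 2.5 m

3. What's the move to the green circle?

turn right 155°, forward 8.4 m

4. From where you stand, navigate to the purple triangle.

turn left 149°, forward 9.2 m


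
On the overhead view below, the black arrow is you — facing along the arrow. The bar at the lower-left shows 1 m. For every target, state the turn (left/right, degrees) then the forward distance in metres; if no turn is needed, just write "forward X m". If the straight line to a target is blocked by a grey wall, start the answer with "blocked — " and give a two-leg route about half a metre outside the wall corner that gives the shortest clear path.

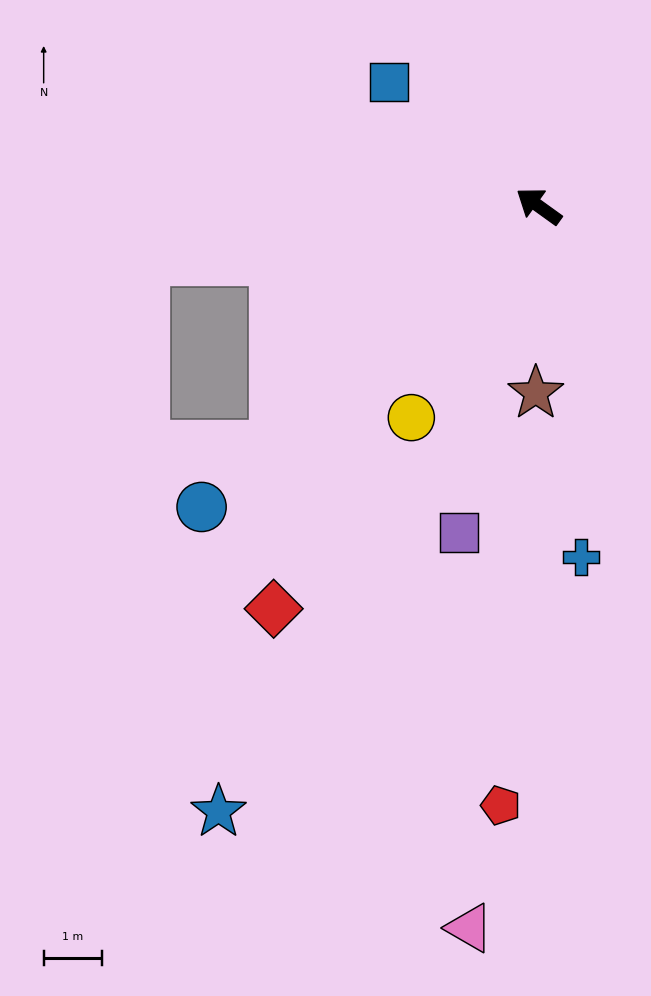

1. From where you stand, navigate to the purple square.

turn left 112°, forward 5.8 m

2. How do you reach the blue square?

turn right 4°, forward 3.3 m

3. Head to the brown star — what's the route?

turn left 125°, forward 3.2 m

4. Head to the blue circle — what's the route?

turn left 77°, forward 7.8 m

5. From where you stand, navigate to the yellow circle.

turn left 95°, forward 4.3 m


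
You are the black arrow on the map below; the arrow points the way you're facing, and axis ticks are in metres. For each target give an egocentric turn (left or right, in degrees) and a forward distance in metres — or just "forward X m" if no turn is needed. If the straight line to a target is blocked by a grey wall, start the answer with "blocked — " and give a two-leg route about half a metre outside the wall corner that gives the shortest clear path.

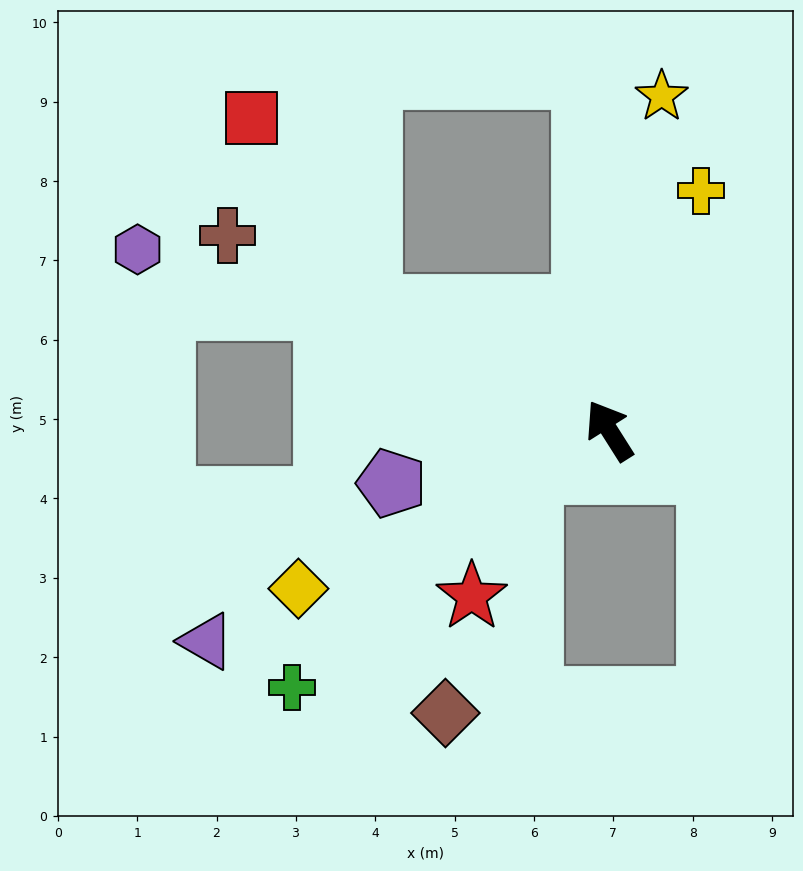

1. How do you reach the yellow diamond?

turn left 85°, forward 4.4 m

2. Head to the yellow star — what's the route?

turn right 41°, forward 4.3 m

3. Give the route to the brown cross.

turn left 31°, forward 5.4 m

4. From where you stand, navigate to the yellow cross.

turn right 53°, forward 3.2 m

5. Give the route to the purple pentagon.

turn left 71°, forward 2.8 m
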